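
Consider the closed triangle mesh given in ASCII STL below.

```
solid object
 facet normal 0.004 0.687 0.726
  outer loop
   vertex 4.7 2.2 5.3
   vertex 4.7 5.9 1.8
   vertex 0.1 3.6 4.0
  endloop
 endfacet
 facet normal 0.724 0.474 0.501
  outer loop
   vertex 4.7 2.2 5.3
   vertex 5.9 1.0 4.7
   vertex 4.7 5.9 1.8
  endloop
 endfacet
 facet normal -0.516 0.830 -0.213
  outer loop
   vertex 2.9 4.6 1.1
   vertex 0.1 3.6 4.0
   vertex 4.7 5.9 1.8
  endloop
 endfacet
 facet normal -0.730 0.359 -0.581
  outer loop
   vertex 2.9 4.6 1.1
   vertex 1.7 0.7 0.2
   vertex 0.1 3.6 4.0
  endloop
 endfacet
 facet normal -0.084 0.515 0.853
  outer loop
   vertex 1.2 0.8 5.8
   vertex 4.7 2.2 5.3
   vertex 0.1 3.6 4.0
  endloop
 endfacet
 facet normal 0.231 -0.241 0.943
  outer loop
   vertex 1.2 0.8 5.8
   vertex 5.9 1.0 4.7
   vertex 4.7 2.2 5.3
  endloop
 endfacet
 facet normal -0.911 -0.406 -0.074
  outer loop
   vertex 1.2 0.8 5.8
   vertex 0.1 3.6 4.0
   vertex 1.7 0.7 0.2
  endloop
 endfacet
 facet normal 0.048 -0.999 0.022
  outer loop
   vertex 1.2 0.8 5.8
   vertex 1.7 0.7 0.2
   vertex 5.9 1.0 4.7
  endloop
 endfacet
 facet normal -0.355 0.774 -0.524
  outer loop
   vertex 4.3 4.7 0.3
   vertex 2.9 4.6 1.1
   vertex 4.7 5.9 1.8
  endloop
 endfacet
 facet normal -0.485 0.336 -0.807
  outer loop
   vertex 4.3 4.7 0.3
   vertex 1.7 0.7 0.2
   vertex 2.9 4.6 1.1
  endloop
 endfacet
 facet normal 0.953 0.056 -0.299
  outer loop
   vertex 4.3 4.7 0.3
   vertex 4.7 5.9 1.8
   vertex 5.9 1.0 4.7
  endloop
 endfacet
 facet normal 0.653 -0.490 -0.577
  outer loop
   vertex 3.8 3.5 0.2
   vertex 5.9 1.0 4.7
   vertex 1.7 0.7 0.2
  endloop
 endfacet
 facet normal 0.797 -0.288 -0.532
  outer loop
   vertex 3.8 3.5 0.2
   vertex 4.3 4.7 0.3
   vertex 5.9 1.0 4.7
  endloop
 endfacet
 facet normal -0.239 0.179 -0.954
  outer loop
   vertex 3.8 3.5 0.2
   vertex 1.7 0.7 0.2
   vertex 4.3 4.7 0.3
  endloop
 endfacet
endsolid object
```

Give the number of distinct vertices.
9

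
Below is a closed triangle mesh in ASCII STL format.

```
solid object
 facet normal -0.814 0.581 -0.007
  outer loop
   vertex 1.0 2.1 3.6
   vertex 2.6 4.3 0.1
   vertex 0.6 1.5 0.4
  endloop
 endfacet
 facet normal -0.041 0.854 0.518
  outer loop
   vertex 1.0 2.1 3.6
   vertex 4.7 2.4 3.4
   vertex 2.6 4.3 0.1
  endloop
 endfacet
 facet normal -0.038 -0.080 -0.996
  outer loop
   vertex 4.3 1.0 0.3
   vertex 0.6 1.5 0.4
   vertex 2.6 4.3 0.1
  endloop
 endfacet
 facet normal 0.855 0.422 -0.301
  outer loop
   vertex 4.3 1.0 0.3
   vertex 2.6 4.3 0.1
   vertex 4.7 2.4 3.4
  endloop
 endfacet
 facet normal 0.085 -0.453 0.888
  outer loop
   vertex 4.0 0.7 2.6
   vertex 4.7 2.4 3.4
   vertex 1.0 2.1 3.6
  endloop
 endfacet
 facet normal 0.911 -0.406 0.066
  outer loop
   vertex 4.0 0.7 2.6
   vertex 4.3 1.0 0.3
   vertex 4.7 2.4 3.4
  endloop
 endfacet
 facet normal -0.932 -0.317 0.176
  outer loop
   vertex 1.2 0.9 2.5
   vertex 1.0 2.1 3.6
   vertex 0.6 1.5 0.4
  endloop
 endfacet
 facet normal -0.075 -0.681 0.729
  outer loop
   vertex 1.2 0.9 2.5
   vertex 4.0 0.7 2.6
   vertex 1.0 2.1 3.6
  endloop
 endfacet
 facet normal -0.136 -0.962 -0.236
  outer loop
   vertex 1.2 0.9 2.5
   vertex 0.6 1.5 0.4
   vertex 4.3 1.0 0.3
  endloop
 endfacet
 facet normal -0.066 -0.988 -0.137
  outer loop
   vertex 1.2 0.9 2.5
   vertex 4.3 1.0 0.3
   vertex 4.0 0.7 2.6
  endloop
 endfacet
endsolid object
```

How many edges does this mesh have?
15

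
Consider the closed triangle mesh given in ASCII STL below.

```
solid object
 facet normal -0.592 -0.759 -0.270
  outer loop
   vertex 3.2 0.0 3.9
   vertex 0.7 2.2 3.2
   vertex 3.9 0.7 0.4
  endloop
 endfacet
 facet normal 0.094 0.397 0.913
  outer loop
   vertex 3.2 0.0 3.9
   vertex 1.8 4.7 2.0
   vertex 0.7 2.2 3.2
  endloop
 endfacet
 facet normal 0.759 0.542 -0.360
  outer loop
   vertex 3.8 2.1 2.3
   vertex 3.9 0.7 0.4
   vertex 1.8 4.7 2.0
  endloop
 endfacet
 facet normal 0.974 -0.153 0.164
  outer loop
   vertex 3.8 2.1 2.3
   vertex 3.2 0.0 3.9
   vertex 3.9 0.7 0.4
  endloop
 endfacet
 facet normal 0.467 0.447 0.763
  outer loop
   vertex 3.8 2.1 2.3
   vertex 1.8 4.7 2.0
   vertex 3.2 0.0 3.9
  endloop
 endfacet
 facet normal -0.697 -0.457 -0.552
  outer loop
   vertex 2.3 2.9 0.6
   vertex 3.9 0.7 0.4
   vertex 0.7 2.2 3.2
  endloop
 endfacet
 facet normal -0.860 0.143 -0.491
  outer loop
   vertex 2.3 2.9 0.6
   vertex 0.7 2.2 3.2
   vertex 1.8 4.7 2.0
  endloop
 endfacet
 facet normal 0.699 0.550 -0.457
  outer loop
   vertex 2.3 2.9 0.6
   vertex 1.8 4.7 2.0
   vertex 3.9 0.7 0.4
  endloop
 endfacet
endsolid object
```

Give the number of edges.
12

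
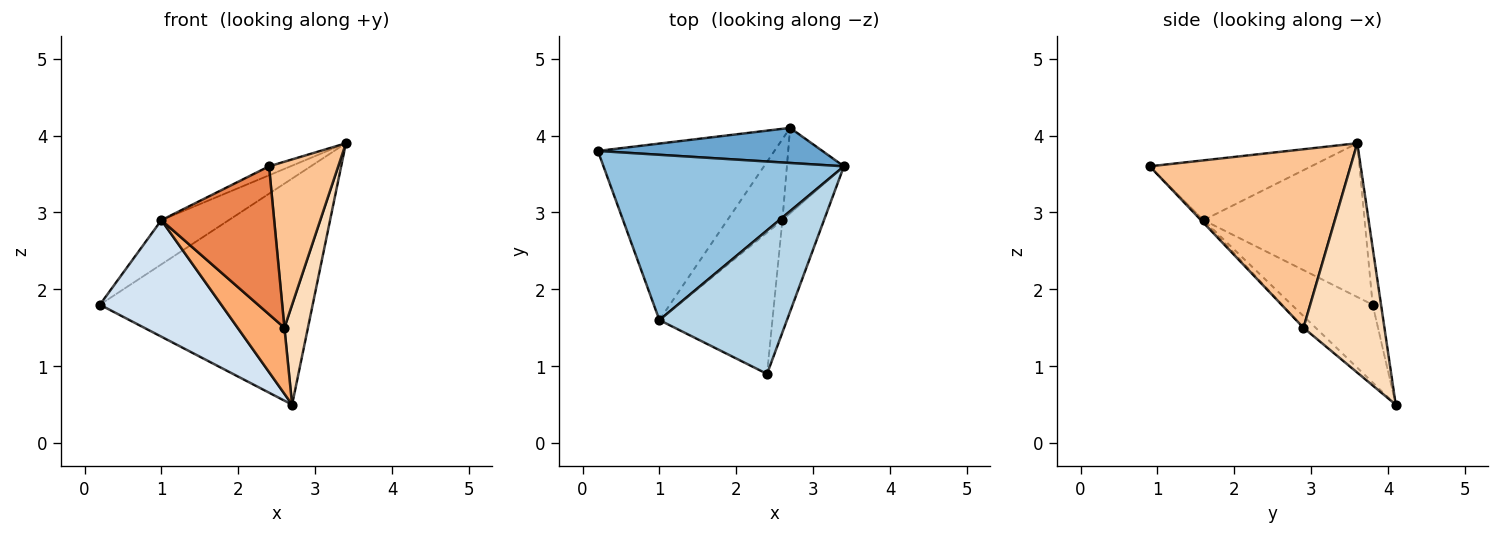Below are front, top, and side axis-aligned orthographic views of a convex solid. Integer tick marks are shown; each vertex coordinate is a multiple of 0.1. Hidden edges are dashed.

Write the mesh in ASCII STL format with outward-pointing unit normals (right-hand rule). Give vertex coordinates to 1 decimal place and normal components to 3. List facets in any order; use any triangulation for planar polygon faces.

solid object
 facet normal -0.039 0.987 0.153
  outer loop
   vertex 2.7 4.1 0.5
   vertex 0.2 3.8 1.8
   vertex 3.4 3.6 3.9
  endloop
 endfacet
 facet normal -0.526 0.220 0.822
  outer loop
   vertex 1.0 1.6 2.9
   vertex 3.4 3.6 3.9
   vertex 0.2 3.8 1.8
  endloop
 endfacet
 facet normal -0.424 0.057 0.904
  outer loop
   vertex 1.0 1.6 2.9
   vertex 2.4 0.9 3.6
   vertex 3.4 3.6 3.9
  endloop
 endfacet
 facet normal -0.345 -0.517 -0.783
  outer loop
   vertex 1.0 1.6 2.9
   vertex 0.2 3.8 1.8
   vertex 2.7 4.1 0.5
  endloop
 endfacet
 facet normal -0.016 -0.723 -0.690
  outer loop
   vertex 2.6 2.9 1.5
   vertex 2.4 0.9 3.6
   vertex 1.0 1.6 2.9
  endloop
 endfacet
 facet normal -0.162 -0.624 -0.765
  outer loop
   vertex 2.6 2.9 1.5
   vertex 1.0 1.6 2.9
   vertex 2.7 4.1 0.5
  endloop
 endfacet
 facet normal 0.923 -0.318 -0.215
  outer loop
   vertex 2.6 2.9 1.5
   vertex 3.4 3.6 3.9
   vertex 2.4 0.9 3.6
  endloop
 endfacet
 facet normal 0.934 -0.271 -0.232
  outer loop
   vertex 2.6 2.9 1.5
   vertex 2.7 4.1 0.5
   vertex 3.4 3.6 3.9
  endloop
 endfacet
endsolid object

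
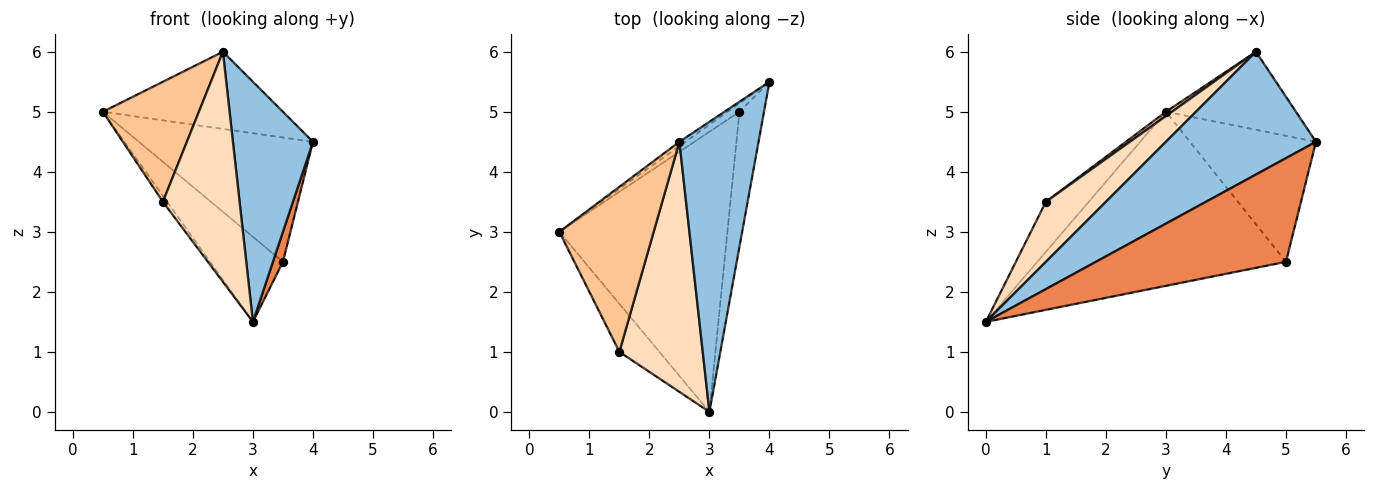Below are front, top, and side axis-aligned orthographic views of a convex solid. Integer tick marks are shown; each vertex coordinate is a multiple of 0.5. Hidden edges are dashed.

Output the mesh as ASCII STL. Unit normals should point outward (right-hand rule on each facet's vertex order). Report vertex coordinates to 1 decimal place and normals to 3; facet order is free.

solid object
 facet normal -0.585 0.810 -0.045
  outer loop
   vertex 2.5 4.5 6.0
   vertex 4.0 5.5 4.5
   vertex 0.5 3.0 5.0
  endloop
 endfacet
 facet normal 0.767 -0.409 0.494
  outer loop
   vertex 2.5 4.5 6.0
   vertex 3.0 0.0 1.5
   vertex 4.0 5.5 4.5
  endloop
 endfacet
 facet normal -0.586 0.809 -0.056
  outer loop
   vertex 3.5 5.0 2.5
   vertex 0.5 3.0 5.0
   vertex 4.0 5.5 4.5
  endloop
 endfacet
 facet normal -0.704 0.206 -0.680
  outer loop
   vertex 3.5 5.0 2.5
   vertex 3.0 0.0 1.5
   vertex 0.5 3.0 5.0
  endloop
 endfacet
 facet normal 0.972 -0.051 -0.230
  outer loop
   vertex 3.5 5.0 2.5
   vertex 4.0 5.5 4.5
   vertex 3.0 0.0 1.5
  endloop
 endfacet
 facet normal -0.778 0.078 -0.623
  outer loop
   vertex 1.5 1.0 3.5
   vertex 0.5 3.0 5.0
   vertex 3.0 0.0 1.5
  endloop
 endfacet
 facet normal 0.037 -0.588 0.808
  outer loop
   vertex 1.5 1.0 3.5
   vertex 2.5 4.5 6.0
   vertex 0.5 3.0 5.0
  endloop
 endfacet
 facet normal 0.468 -0.598 0.650
  outer loop
   vertex 1.5 1.0 3.5
   vertex 3.0 0.0 1.5
   vertex 2.5 4.5 6.0
  endloop
 endfacet
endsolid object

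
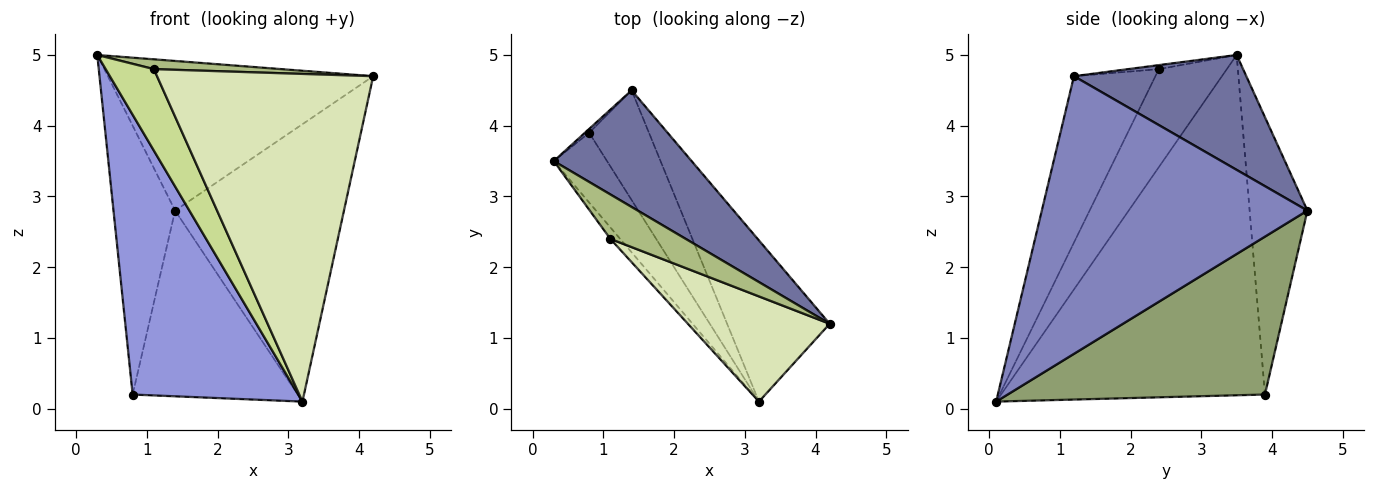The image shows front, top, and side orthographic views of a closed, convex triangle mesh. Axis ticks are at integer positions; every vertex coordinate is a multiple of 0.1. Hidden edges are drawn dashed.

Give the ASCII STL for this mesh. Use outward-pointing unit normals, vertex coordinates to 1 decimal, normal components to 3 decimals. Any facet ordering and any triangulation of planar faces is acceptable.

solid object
 facet normal 0.456 0.702 0.547
  outer loop
   vertex 1.4 4.5 2.8
   vertex 0.3 3.5 5.0
   vertex 4.2 1.2 4.7
  endloop
 endfacet
 facet normal 0.806 0.512 -0.298
  outer loop
   vertex 1.4 4.5 2.8
   vertex 4.2 1.2 4.7
   vertex 3.2 0.1 0.1
  endloop
 endfacet
 facet normal -0.840 -0.527 -0.131
  outer loop
   vertex 0.8 3.9 0.2
   vertex 3.2 0.1 0.1
   vertex 0.3 3.5 5.0
  endloop
 endfacet
 facet normal -0.684 0.729 -0.010
  outer loop
   vertex 0.8 3.9 0.2
   vertex 0.3 3.5 5.0
   vertex 1.4 4.5 2.8
  endloop
 endfacet
 facet normal 0.802 0.514 -0.304
  outer loop
   vertex 0.8 3.9 0.2
   vertex 1.4 4.5 2.8
   vertex 3.2 0.1 0.1
  endloop
 endfacet
 facet normal -0.052 -0.215 0.975
  outer loop
   vertex 1.1 2.4 4.8
   vertex 4.2 1.2 4.7
   vertex 0.3 3.5 5.0
  endloop
 endfacet
 facet normal -0.813 -0.577 -0.081
  outer loop
   vertex 1.1 2.4 4.8
   vertex 0.3 3.5 5.0
   vertex 3.2 0.1 0.1
  endloop
 endfacet
 facet normal -0.338 -0.896 0.288
  outer loop
   vertex 1.1 2.4 4.8
   vertex 3.2 0.1 0.1
   vertex 4.2 1.2 4.7
  endloop
 endfacet
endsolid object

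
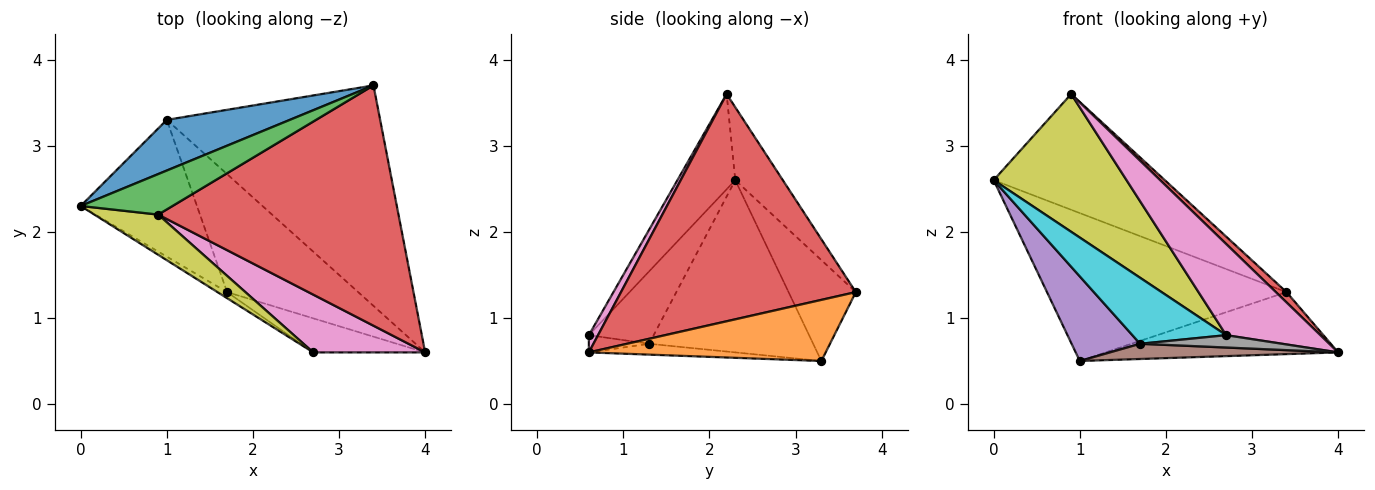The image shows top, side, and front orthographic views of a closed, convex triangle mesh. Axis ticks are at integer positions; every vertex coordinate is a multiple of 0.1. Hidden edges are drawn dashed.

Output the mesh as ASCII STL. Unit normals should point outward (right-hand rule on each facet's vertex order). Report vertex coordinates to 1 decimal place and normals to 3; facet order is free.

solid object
 facet normal -0.257 0.914 0.313
  outer loop
   vertex 1.0 3.3 0.5
   vertex 0.0 2.3 2.6
   vertex 3.4 3.7 1.3
  endloop
 endfacet
 facet normal 0.266 0.261 -0.928
  outer loop
   vertex 1.0 3.3 0.5
   vertex 3.4 3.7 1.3
   vertex 4.0 0.6 0.6
  endloop
 endfacet
 facet normal -0.254 0.913 0.320
  outer loop
   vertex 0.9 2.2 3.6
   vertex 3.4 3.7 1.3
   vertex 0.0 2.3 2.6
  endloop
 endfacet
 facet normal 0.687 -0.031 0.726
  outer loop
   vertex 0.9 2.2 3.6
   vertex 4.0 0.6 0.6
   vertex 3.4 3.7 1.3
  endloop
 endfacet
 facet normal -0.783 -0.327 -0.529
  outer loop
   vertex 1.7 1.3 0.7
   vertex 0.0 2.3 2.6
   vertex 1.0 3.3 0.5
  endloop
 endfacet
 facet normal -0.082 -0.127 -0.988
  outer loop
   vertex 1.7 1.3 0.7
   vertex 1.0 3.3 0.5
   vertex 4.0 0.6 0.6
  endloop
 endfacet
 facet normal 0.082 -0.842 0.534
  outer loop
   vertex 2.7 0.6 0.8
   vertex 4.0 0.6 0.6
   vertex 0.9 2.2 3.6
  endloop
 endfacet
 facet normal -0.143 -0.337 -0.930
  outer loop
   vertex 2.7 0.6 0.8
   vertex 1.7 1.3 0.7
   vertex 4.0 0.6 0.6
  endloop
 endfacet
 facet normal -0.385 -0.886 0.258
  outer loop
   vertex 2.7 0.6 0.8
   vertex 0.9 2.2 3.6
   vertex 0.0 2.3 2.6
  endloop
 endfacet
 facet normal -0.567 -0.820 -0.075
  outer loop
   vertex 2.7 0.6 0.8
   vertex 0.0 2.3 2.6
   vertex 1.7 1.3 0.7
  endloop
 endfacet
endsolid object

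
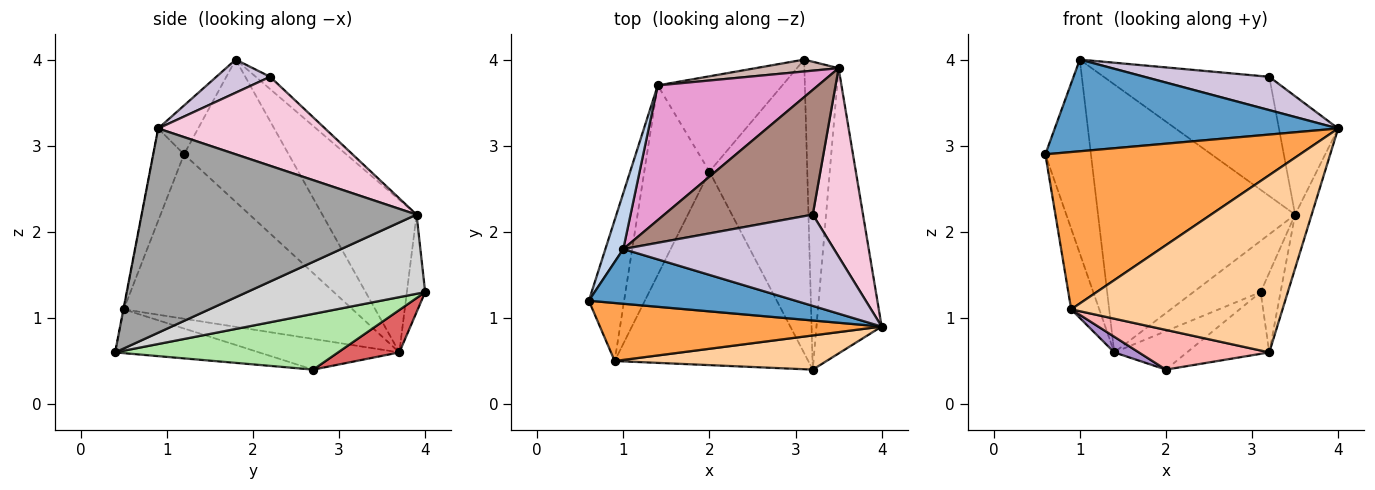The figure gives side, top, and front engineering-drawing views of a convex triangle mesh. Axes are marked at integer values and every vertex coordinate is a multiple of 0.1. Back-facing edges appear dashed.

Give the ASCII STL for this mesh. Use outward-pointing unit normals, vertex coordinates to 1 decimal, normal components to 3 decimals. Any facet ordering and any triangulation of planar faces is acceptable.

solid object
 facet normal -0.120 -0.853 0.509
  outer loop
   vertex 1.0 1.8 4.0
   vertex 0.6 1.2 2.9
   vertex 4.0 0.9 3.2
  endloop
 endfacet
 facet normal -0.911 0.397 0.115
  outer loop
   vertex 1.0 1.8 4.0
   vertex 1.4 3.7 0.6
   vertex 0.6 1.2 2.9
  endloop
 endfacet
 facet normal -0.113 -0.932 0.344
  outer loop
   vertex 0.9 0.5 1.1
   vertex 4.0 0.9 3.2
   vertex 0.6 1.2 2.9
  endloop
 endfacet
 facet normal -0.002 -0.982 0.189
  outer loop
   vertex 0.9 0.5 1.1
   vertex 3.2 0.4 0.6
   vertex 4.0 0.9 3.2
  endloop
 endfacet
 facet normal -0.971 0.119 -0.208
  outer loop
   vertex 0.9 0.5 1.1
   vertex 0.6 1.2 2.9
   vertex 1.4 3.7 0.6
  endloop
 endfacet
 facet normal 0.487 0.180 -0.855
  outer loop
   vertex 2.0 2.7 0.4
   vertex 3.1 4.0 1.3
   vertex 3.2 0.4 0.6
  endloop
 endfacet
 facet normal 0.301 0.357 -0.884
  outer loop
   vertex 2.0 2.7 0.4
   vertex 1.4 3.7 0.6
   vertex 3.1 4.0 1.3
  endloop
 endfacet
 facet normal -0.216 -0.196 -0.956
  outer loop
   vertex 2.0 2.7 0.4
   vertex 3.2 0.4 0.6
   vertex 0.9 0.5 1.1
  endloop
 endfacet
 facet normal -0.425 -0.075 -0.902
  outer loop
   vertex 2.0 2.7 0.4
   vertex 0.9 0.5 1.1
   vertex 1.4 3.7 0.6
  endloop
 endfacet
 facet normal 0.146 -0.339 0.929
  outer loop
   vertex 3.2 2.2 3.8
   vertex 1.0 1.8 4.0
   vertex 4.0 0.9 3.2
  endloop
 endfacet
 facet normal -0.060 0.690 0.722
  outer loop
   vertex 3.5 3.9 2.2
   vertex 1.0 1.8 4.0
   vertex 3.2 2.2 3.8
  endloop
 endfacet
 facet normal -0.256 0.942 0.218
  outer loop
   vertex 3.5 3.9 2.2
   vertex 3.1 4.0 1.3
   vertex 1.4 3.7 0.6
  endloop
 endfacet
 facet normal -0.393 0.822 0.413
  outer loop
   vertex 3.5 3.9 2.2
   vertex 1.4 3.7 0.6
   vertex 1.0 1.8 4.0
  endloop
 endfacet
 facet normal 0.832 0.295 0.470
  outer loop
   vertex 3.5 3.9 2.2
   vertex 3.2 2.2 3.8
   vertex 4.0 0.9 3.2
  endloop
 endfacet
 facet normal 0.951 0.057 -0.304
  outer loop
   vertex 3.5 3.9 2.2
   vertex 4.0 0.9 3.2
   vertex 3.2 0.4 0.6
  endloop
 endfacet
 facet normal 0.913 0.102 -0.395
  outer loop
   vertex 3.5 3.9 2.2
   vertex 3.2 0.4 0.6
   vertex 3.1 4.0 1.3
  endloop
 endfacet
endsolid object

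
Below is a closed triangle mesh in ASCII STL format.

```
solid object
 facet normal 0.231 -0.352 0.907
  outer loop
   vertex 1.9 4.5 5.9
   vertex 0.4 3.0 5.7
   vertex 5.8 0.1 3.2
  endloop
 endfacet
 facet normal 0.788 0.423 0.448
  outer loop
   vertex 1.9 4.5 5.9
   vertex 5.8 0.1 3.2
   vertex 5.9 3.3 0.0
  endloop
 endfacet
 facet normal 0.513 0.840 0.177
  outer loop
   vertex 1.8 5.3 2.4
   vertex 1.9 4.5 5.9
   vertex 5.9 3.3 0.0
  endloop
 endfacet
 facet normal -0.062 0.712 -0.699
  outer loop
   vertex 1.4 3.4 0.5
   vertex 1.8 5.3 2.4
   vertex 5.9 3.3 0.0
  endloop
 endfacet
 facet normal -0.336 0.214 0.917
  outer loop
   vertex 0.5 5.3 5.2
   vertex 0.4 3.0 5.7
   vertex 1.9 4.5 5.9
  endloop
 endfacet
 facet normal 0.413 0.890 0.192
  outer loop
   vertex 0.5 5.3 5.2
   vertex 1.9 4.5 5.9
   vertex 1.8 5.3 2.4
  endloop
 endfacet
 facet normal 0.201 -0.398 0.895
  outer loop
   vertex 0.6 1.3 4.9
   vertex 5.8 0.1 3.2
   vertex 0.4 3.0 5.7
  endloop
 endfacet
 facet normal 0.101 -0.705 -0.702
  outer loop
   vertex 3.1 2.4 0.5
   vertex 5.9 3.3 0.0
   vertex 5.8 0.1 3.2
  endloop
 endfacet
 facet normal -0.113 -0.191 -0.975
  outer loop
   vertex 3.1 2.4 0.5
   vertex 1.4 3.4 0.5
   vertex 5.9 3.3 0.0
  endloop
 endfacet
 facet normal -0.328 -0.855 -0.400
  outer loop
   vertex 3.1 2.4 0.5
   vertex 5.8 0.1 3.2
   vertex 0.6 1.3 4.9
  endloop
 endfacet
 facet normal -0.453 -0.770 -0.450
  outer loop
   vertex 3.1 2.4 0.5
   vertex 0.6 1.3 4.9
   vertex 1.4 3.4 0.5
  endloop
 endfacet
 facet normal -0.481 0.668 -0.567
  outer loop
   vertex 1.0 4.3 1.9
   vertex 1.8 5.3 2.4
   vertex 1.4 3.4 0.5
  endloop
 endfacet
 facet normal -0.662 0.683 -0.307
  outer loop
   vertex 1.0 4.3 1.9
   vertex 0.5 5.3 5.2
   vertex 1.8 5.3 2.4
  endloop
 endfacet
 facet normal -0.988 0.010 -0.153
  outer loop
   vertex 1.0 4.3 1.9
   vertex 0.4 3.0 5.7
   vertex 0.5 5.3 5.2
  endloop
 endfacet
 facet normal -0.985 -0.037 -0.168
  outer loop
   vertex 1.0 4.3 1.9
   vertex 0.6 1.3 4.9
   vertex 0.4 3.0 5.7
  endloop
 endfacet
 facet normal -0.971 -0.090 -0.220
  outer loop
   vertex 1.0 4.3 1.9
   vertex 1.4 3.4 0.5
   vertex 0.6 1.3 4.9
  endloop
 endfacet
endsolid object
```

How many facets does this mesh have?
16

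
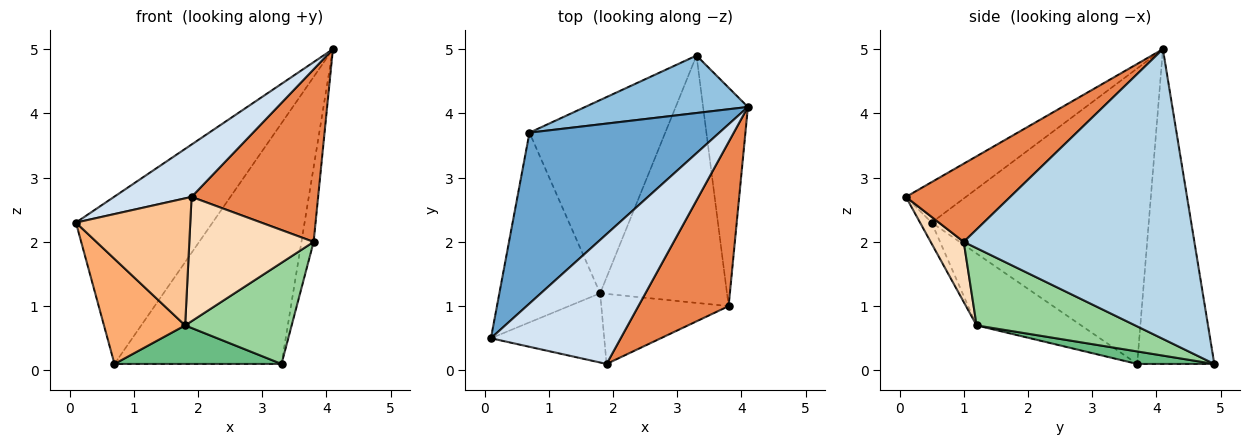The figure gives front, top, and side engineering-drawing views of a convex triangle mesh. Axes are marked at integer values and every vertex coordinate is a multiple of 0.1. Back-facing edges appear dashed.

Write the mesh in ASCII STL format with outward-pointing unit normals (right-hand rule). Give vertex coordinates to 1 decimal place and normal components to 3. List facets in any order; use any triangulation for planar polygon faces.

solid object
 facet normal -0.744 0.468 0.478
  outer loop
   vertex 0.7 3.7 0.1
   vertex 0.1 0.5 2.3
   vertex 4.1 4.1 5.0
  endloop
 endfacet
 facet normal -0.410 0.887 0.212
  outer loop
   vertex 3.3 4.9 0.1
   vertex 0.7 3.7 0.1
   vertex 4.1 4.1 5.0
  endloop
 endfacet
 facet normal 0.987 0.052 -0.153
  outer loop
   vertex 3.8 1.0 2.0
   vertex 3.3 4.9 0.1
   vertex 4.1 4.1 5.0
  endloop
 endfacet
 facet normal -0.278 -0.359 0.891
  outer loop
   vertex 1.9 0.1 2.7
   vertex 4.1 4.1 5.0
   vertex 0.1 0.5 2.3
  endloop
 endfacet
 facet normal 0.513 -0.622 0.592
  outer loop
   vertex 1.9 0.1 2.7
   vertex 3.8 1.0 2.0
   vertex 4.1 4.1 5.0
  endloop
 endfacet
 facet normal -0.529 -0.411 -0.742
  outer loop
   vertex 1.8 1.2 0.7
   vertex 0.1 0.5 2.3
   vertex 0.7 3.7 0.1
  endloop
 endfacet
 facet normal -0.088 -0.875 -0.477
  outer loop
   vertex 1.8 1.2 0.7
   vertex 1.9 0.1 2.7
   vertex 0.1 0.5 2.3
  endloop
 endfacet
 facet normal 0.226 -0.849 -0.478
  outer loop
   vertex 1.8 1.2 0.7
   vertex 3.8 1.0 2.0
   vertex 1.9 0.1 2.7
  endloop
 endfacet
 facet normal 0.090 -0.195 -0.977
  outer loop
   vertex 1.8 1.2 0.7
   vertex 0.7 3.7 0.1
   vertex 3.3 4.9 0.1
  endloop
 endfacet
 facet normal 0.491 -0.330 -0.806
  outer loop
   vertex 1.8 1.2 0.7
   vertex 3.3 4.9 0.1
   vertex 3.8 1.0 2.0
  endloop
 endfacet
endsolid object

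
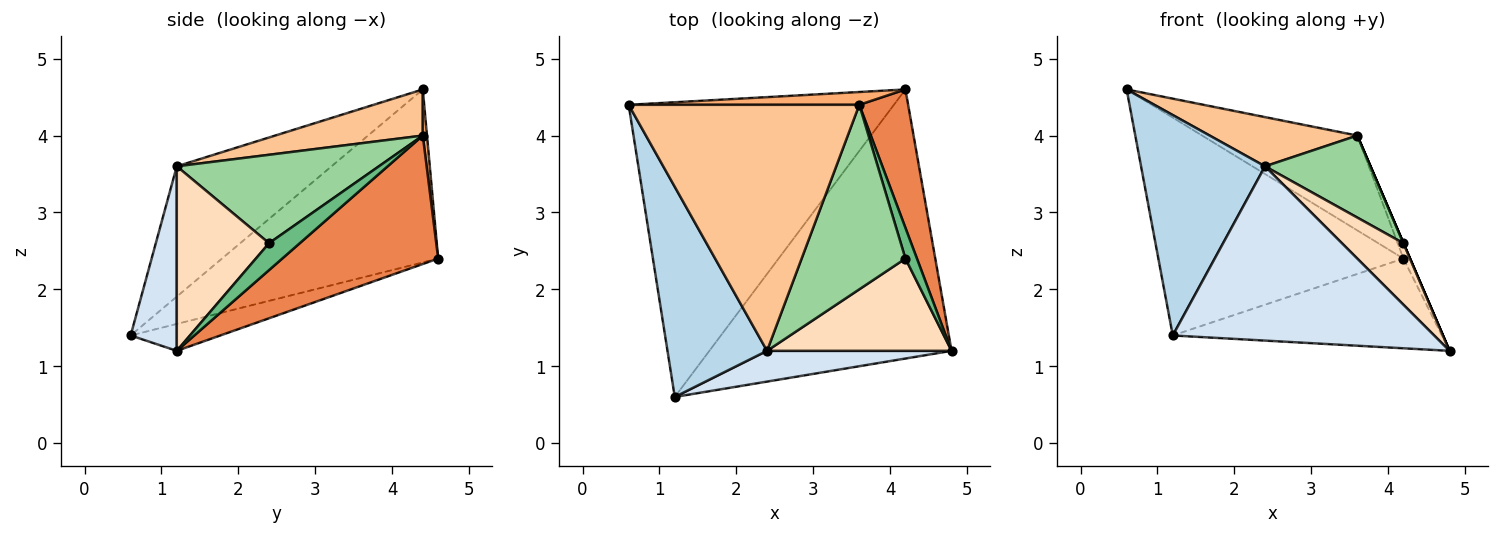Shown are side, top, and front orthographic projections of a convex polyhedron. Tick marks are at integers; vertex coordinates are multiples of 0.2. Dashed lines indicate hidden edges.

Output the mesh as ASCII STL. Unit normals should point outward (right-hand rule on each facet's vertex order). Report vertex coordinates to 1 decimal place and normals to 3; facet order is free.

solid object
 facet normal -0.464 0.526 -0.712
  outer loop
   vertex 4.2 4.6 2.4
   vertex 1.2 0.6 1.4
   vertex 0.6 4.4 4.6
  endloop
 endfacet
 facet normal -0.105 0.314 -0.943
  outer loop
   vertex 4.2 4.6 2.4
   vertex 4.8 1.2 1.2
   vertex 1.2 0.6 1.4
  endloop
 endfacet
 facet normal -0.670 -0.537 0.512
  outer loop
   vertex 2.4 1.2 3.6
   vertex 0.6 4.4 4.6
   vertex 1.2 0.6 1.4
  endloop
 endfacet
 facet normal 0.171 -0.970 0.171
  outer loop
   vertex 2.4 1.2 3.6
   vertex 1.2 0.6 1.4
   vertex 4.8 1.2 1.2
  endloop
 endfacet
 facet normal 0.934 0.039 0.355
  outer loop
   vertex 3.6 4.4 4.0
   vertex 4.8 1.2 1.2
   vertex 4.2 4.6 2.4
  endloop
 endfacet
 facet normal 0.027 0.991 0.134
  outer loop
   vertex 3.6 4.4 4.0
   vertex 4.2 4.6 2.4
   vertex 0.6 4.4 4.6
  endloop
 endfacet
 facet normal 0.192 -0.192 0.962
  outer loop
   vertex 3.6 4.4 4.0
   vertex 0.6 4.4 4.6
   vertex 2.4 1.2 3.6
  endloop
 endfacet
 facet normal 0.640 -0.426 0.640
  outer loop
   vertex 4.2 2.4 2.6
   vertex 2.4 1.2 3.6
   vertex 4.8 1.2 1.2
  endloop
 endfacet
 facet normal 0.919 0.000 0.394
  outer loop
   vertex 4.2 2.4 2.6
   vertex 4.8 1.2 1.2
   vertex 3.6 4.4 4.0
  endloop
 endfacet
 facet normal 0.614 -0.320 0.721
  outer loop
   vertex 4.2 2.4 2.6
   vertex 3.6 4.4 4.0
   vertex 2.4 1.2 3.6
  endloop
 endfacet
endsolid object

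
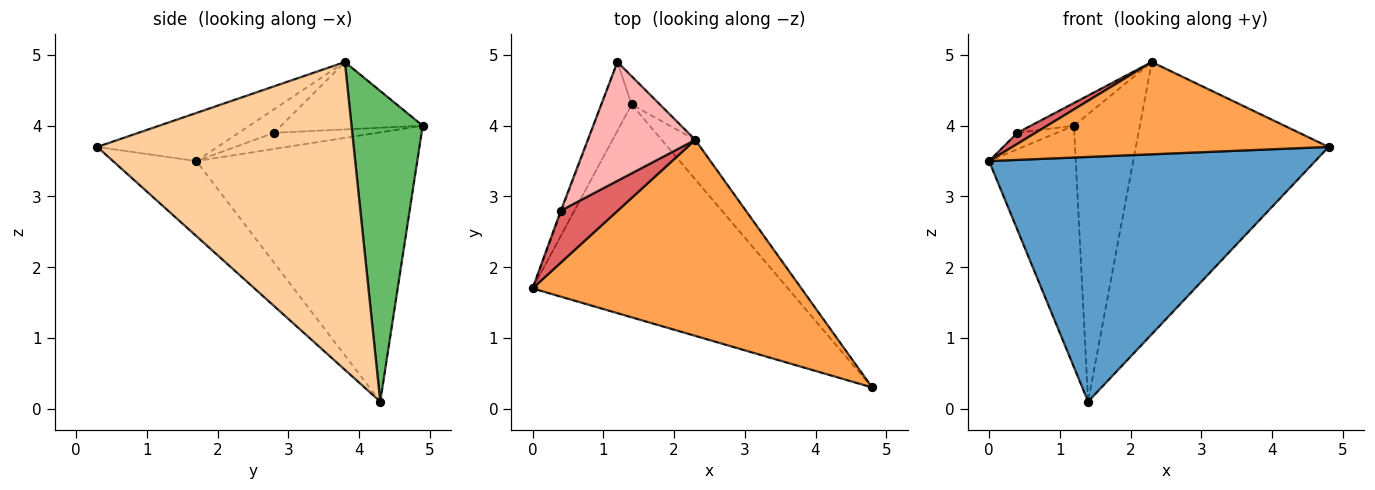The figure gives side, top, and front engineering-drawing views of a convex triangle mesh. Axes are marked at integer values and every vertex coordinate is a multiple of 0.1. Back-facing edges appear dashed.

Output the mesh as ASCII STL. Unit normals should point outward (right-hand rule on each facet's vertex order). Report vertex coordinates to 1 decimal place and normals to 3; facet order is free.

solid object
 facet normal -0.189 -0.741 -0.644
  outer loop
   vertex 1.4 4.3 0.1
   vertex 4.8 0.3 3.7
   vertex 0.0 1.7 3.5
  endloop
 endfacet
 facet normal -0.926 0.363 -0.103
  outer loop
   vertex 1.4 4.3 0.1
   vertex 0.0 1.7 3.5
   vertex 1.2 4.9 4.0
  endloop
 endfacet
 facet normal -0.160 -0.420 0.893
  outer loop
   vertex 2.3 3.8 4.9
   vertex 0.0 1.7 3.5
   vertex 4.8 0.3 3.7
  endloop
 endfacet
 facet normal 0.796 0.599 -0.087
  outer loop
   vertex 2.3 3.8 4.9
   vertex 4.8 0.3 3.7
   vertex 1.4 4.3 0.1
  endloop
 endfacet
 facet normal 0.732 0.678 -0.067
  outer loop
   vertex 2.3 3.8 4.9
   vertex 1.4 4.3 0.1
   vertex 1.2 4.9 4.0
  endloop
 endfacet
 facet normal -0.932 0.358 -0.051
  outer loop
   vertex 0.4 2.8 3.9
   vertex 1.2 4.9 4.0
   vertex 0.0 1.7 3.5
  endloop
 endfacet
 facet normal -0.375 -0.193 0.906
  outer loop
   vertex 0.4 2.8 3.9
   vertex 0.0 1.7 3.5
   vertex 2.3 3.8 4.9
  endloop
 endfacet
 facet normal -0.524 0.160 0.836
  outer loop
   vertex 0.4 2.8 3.9
   vertex 2.3 3.8 4.9
   vertex 1.2 4.9 4.0
  endloop
 endfacet
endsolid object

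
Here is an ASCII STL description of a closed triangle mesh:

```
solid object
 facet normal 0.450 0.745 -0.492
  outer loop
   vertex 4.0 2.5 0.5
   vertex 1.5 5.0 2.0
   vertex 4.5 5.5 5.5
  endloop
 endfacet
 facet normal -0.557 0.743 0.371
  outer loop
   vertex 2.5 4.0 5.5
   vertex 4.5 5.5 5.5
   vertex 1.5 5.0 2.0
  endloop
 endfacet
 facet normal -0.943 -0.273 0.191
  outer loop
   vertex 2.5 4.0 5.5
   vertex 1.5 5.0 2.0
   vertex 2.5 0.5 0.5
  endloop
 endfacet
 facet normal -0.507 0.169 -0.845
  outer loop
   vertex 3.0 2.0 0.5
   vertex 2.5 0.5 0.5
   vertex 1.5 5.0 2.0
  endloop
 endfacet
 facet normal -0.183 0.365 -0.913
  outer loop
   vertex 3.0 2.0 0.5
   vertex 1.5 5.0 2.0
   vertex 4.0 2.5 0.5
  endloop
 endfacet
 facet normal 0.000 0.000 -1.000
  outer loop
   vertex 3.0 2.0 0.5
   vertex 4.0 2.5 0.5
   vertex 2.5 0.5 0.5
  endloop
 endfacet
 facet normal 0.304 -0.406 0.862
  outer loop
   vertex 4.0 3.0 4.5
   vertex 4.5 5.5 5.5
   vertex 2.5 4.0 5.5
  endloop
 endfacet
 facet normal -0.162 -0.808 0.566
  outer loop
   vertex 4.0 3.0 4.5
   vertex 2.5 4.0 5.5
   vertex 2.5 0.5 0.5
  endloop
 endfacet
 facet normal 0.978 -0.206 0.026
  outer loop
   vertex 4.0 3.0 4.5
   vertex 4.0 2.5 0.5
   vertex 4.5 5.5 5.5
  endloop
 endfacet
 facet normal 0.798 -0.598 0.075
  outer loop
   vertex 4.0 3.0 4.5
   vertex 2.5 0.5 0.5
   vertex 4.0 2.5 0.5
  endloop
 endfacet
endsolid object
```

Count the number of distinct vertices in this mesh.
7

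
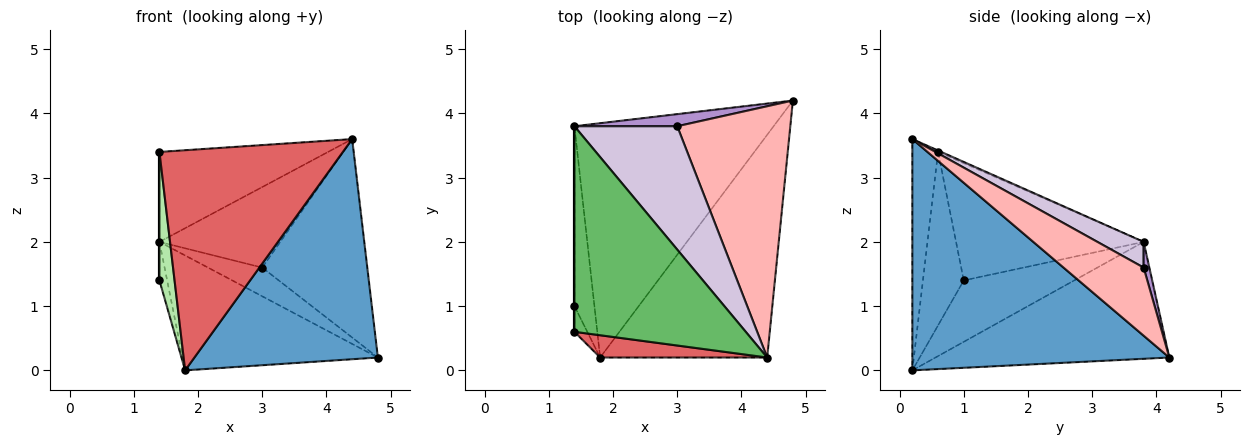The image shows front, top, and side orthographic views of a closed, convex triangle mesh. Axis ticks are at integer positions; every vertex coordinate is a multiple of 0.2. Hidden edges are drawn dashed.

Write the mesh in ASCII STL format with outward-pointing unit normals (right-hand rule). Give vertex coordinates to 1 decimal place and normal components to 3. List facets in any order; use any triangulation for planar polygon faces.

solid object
 facet normal 0.702 -0.501 -0.507
  outer loop
   vertex 1.8 0.2 0.0
   vertex 4.8 4.2 0.2
   vertex 4.4 0.2 3.6
  endloop
 endfacet
 facet normal -0.949 0.066 -0.309
  outer loop
   vertex 1.4 3.8 2.0
   vertex 1.8 0.2 0.0
   vertex 1.4 1.0 1.4
  endloop
 endfacet
 facet normal -0.466 0.389 -0.794
  outer loop
   vertex 1.4 3.8 2.0
   vertex 4.8 4.2 0.2
   vertex 1.8 0.2 0.0
  endloop
 endfacet
 facet normal -1.000 0.000 0.000
  outer loop
   vertex 1.4 0.6 3.4
   vertex 1.4 3.8 2.0
   vertex 1.4 1.0 1.4
  endloop
 endfacet
 facet normal -0.008 0.401 0.916
  outer loop
   vertex 1.4 0.6 3.4
   vertex 4.4 0.2 3.6
   vertex 1.4 3.8 2.0
  endloop
 endfacet
 facet normal -0.935 -0.346 -0.069
  outer loop
   vertex 1.4 0.6 3.4
   vertex 1.4 1.0 1.4
   vertex 1.8 0.2 0.0
  endloop
 endfacet
 facet normal -0.138 -0.985 0.100
  outer loop
   vertex 1.4 0.6 3.4
   vertex 1.8 0.2 0.0
   vertex 4.4 0.2 3.6
  endloop
 endfacet
 facet normal 0.427 0.560 0.710
  outer loop
   vertex 3.0 3.8 1.6
   vertex 4.4 0.2 3.6
   vertex 4.8 4.2 0.2
  endloop
 endfacet
 facet normal 0.097 0.917 0.386
  outer loop
   vertex 3.0 3.8 1.6
   vertex 4.8 4.2 0.2
   vertex 1.4 3.8 2.0
  endloop
 endfacet
 facet normal 0.205 0.535 0.820
  outer loop
   vertex 3.0 3.8 1.6
   vertex 1.4 3.8 2.0
   vertex 4.4 0.2 3.6
  endloop
 endfacet
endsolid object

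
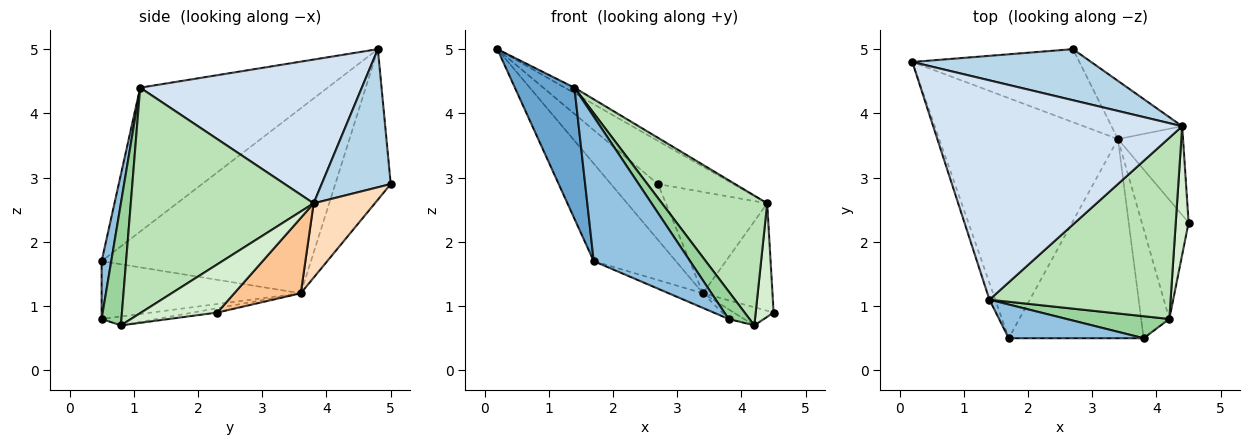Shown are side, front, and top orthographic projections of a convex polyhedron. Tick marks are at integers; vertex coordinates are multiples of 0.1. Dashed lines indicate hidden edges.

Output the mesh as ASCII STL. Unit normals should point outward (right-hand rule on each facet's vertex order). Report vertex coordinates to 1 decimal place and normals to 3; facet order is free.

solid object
 facet normal -0.952 -0.303 -0.039
  outer loop
   vertex 1.7 0.5 1.7
   vertex 1.4 1.1 4.4
   vertex 0.2 4.8 5.0
  endloop
 endfacet
 facet normal 0.097 -0.969 0.226
  outer loop
   vertex 1.7 0.5 1.7
   vertex 3.8 0.5 0.8
   vertex 1.4 1.1 4.4
  endloop
 endfacet
 facet normal 0.508 0.556 0.658
  outer loop
   vertex 4.4 3.8 2.6
   vertex 2.7 5.0 2.9
   vertex 0.2 4.8 5.0
  endloop
 endfacet
 facet normal 0.500 0.022 0.866
  outer loop
   vertex 4.4 3.8 2.6
   vertex 0.2 4.8 5.0
   vertex 1.4 1.1 4.4
  endloop
 endfacet
 facet normal -0.582 0.493 -0.646
  outer loop
   vertex 3.4 3.6 1.2
   vertex 0.2 4.8 5.0
   vertex 2.7 5.0 2.9
  endloop
 endfacet
 facet normal -0.692 0.272 -0.669
  outer loop
   vertex 3.4 3.6 1.2
   vertex 1.7 0.5 1.7
   vertex 0.2 4.8 5.0
  endloop
 endfacet
 facet normal 0.594 0.620 -0.513
  outer loop
   vertex 3.4 3.6 1.2
   vertex 4.4 3.8 2.6
   vertex 4.5 2.3 0.9
  endloop
 endfacet
 facet normal 0.464 0.768 -0.441
  outer loop
   vertex 3.4 3.6 1.2
   vertex 2.7 5.0 2.9
   vertex 4.4 3.8 2.6
  endloop
 endfacet
 facet normal -0.393 0.068 -0.917
  outer loop
   vertex 3.4 3.6 1.2
   vertex 3.8 0.5 0.8
   vertex 1.7 0.5 1.7
  endloop
 endfacet
 facet normal 0.596 -0.627 0.502
  outer loop
   vertex 4.2 0.8 0.7
   vertex 1.4 1.1 4.4
   vertex 3.8 0.5 0.8
  endloop
 endfacet
 facet normal 0.711 -0.409 0.571
  outer loop
   vertex 4.2 0.8 0.7
   vertex 4.4 3.8 2.6
   vertex 1.4 1.1 4.4
  endloop
 endfacet
 facet normal 0.942 -0.222 0.251
  outer loop
   vertex 4.2 0.8 0.7
   vertex 4.5 2.3 0.9
   vertex 4.4 3.8 2.6
  endloop
 endfacet
 facet normal -0.092 0.150 -0.984
  outer loop
   vertex 4.2 0.8 0.7
   vertex 3.4 3.6 1.2
   vertex 4.5 2.3 0.9
  endloop
 endfacet
 facet normal -0.300 0.084 -0.950
  outer loop
   vertex 4.2 0.8 0.7
   vertex 3.8 0.5 0.8
   vertex 3.4 3.6 1.2
  endloop
 endfacet
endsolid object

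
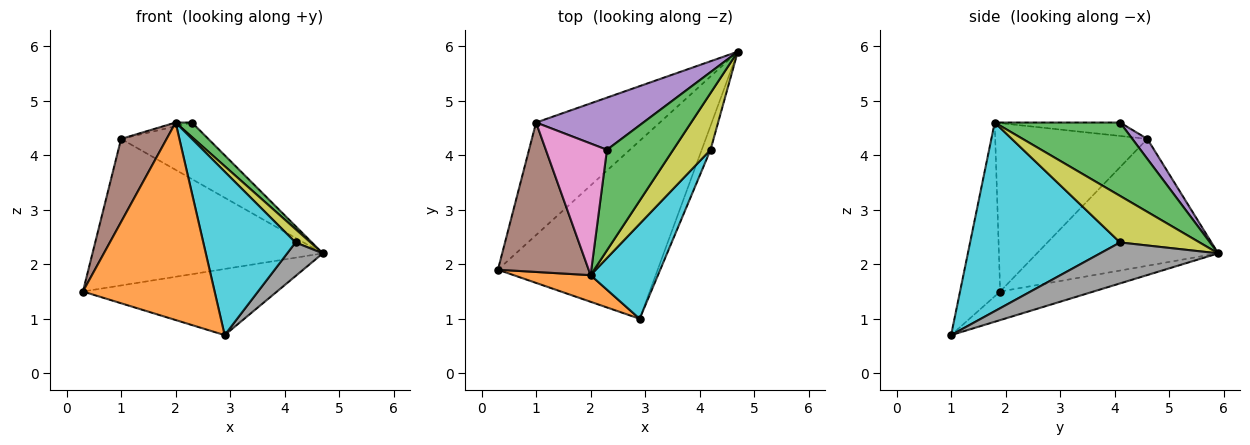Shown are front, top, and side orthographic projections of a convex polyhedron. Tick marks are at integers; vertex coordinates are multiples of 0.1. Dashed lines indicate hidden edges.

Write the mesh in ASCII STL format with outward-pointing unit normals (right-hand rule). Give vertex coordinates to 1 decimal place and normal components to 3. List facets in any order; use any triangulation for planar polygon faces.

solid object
 facet normal -0.165 0.344 -0.924
  outer loop
   vertex 2.9 1.0 0.7
   vertex 0.3 1.9 1.5
   vertex 4.7 5.9 2.2
  endloop
 endfacet
 facet normal -0.289 -0.949 0.128
  outer loop
   vertex 2.0 1.8 4.6
   vertex 0.3 1.9 1.5
   vertex 2.9 1.0 0.7
  endloop
 endfacet
 facet normal 0.739 -0.096 0.667
  outer loop
   vertex 2.0 1.8 4.6
   vertex 4.7 5.9 2.2
   vertex 2.3 4.1 4.6
  endloop
 endfacet
 facet normal -0.530 0.673 -0.516
  outer loop
   vertex 1.0 4.6 4.3
   vertex 4.7 5.9 2.2
   vertex 0.3 1.9 1.5
  endloop
 endfacet
 facet normal 0.125 0.729 0.672
  outer loop
   vertex 1.0 4.6 4.3
   vertex 2.3 4.1 4.6
   vertex 4.7 5.9 2.2
  endloop
 endfacet
 facet normal -0.851 -0.255 0.459
  outer loop
   vertex 1.0 4.6 4.3
   vertex 0.3 1.9 1.5
   vertex 2.0 1.8 4.6
  endloop
 endfacet
 facet normal -0.215 0.028 0.976
  outer loop
   vertex 1.0 4.6 4.3
   vertex 2.0 1.8 4.6
   vertex 2.3 4.1 4.6
  endloop
 endfacet
 facet normal 0.938 -0.283 -0.201
  outer loop
   vertex 4.2 4.1 2.4
   vertex 2.9 1.0 0.7
   vertex 4.7 5.9 2.2
  endloop
 endfacet
 facet normal 0.771 -0.145 0.619
  outer loop
   vertex 4.2 4.1 2.4
   vertex 4.7 5.9 2.2
   vertex 2.0 1.8 4.6
  endloop
 endfacet
 facet normal 0.815 -0.501 0.291
  outer loop
   vertex 4.2 4.1 2.4
   vertex 2.0 1.8 4.6
   vertex 2.9 1.0 0.7
  endloop
 endfacet
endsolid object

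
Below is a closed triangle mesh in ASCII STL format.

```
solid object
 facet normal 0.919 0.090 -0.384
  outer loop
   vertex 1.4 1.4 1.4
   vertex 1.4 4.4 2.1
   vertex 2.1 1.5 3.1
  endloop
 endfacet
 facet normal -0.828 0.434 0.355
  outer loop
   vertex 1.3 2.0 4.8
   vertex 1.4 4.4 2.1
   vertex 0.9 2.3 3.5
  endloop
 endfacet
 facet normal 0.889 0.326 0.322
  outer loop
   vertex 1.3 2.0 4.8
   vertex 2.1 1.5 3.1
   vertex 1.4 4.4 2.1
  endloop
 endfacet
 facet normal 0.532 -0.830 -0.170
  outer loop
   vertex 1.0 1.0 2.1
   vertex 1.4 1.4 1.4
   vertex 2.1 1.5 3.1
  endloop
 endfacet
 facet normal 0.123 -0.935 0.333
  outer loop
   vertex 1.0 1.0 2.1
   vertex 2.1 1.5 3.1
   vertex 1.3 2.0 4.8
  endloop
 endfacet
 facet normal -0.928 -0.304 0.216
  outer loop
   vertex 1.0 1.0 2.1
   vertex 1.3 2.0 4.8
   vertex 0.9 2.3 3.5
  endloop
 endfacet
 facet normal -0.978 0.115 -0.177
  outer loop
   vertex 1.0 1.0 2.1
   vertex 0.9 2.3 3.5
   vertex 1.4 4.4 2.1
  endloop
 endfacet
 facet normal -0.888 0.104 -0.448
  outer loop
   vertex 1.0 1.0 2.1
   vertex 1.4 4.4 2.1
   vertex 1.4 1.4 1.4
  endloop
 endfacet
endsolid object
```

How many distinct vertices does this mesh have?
6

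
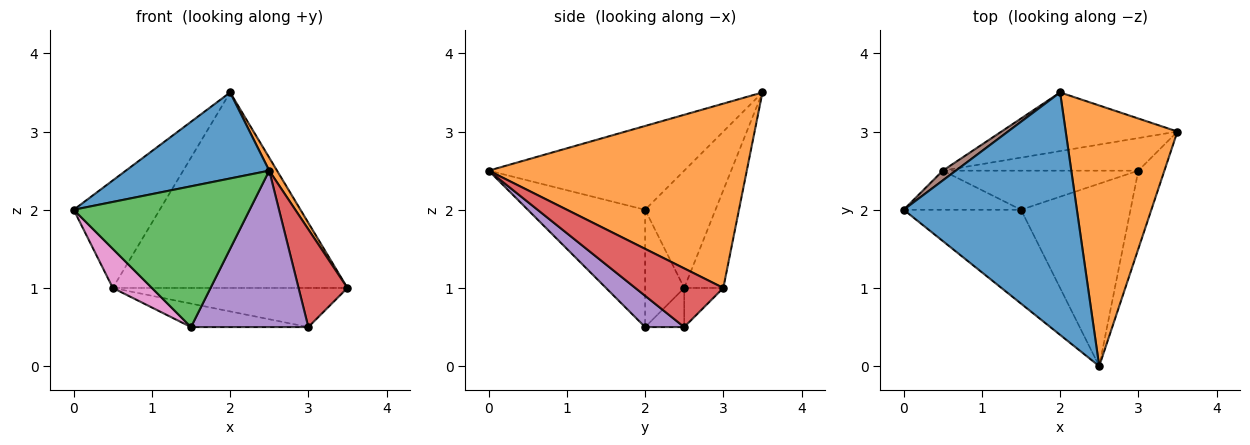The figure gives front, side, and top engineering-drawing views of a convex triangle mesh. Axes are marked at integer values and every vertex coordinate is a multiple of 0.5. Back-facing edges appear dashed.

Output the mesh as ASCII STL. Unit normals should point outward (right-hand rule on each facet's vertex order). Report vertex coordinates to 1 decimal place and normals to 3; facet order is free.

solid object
 facet normal -0.415 -0.304 0.857
  outer loop
   vertex 2.0 3.5 3.5
   vertex 0.0 2.0 2.0
   vertex 2.5 0.0 2.5
  endloop
 endfacet
 facet normal 0.855 -0.026 0.518
  outer loop
   vertex 2.0 3.5 3.5
   vertex 2.5 0.0 2.5
   vertex 3.5 3.0 1.0
  endloop
 endfacet
 facet normal -0.485 -0.728 -0.485
  outer loop
   vertex 1.5 2.0 0.5
   vertex 2.5 0.0 2.5
   vertex 0.0 2.0 2.0
  endloop
 endfacet
 facet normal 0.815 -0.453 -0.362
  outer loop
   vertex 3.0 2.5 0.5
   vertex 3.5 3.0 1.0
   vertex 2.5 0.0 2.5
  endloop
 endfacet
 facet normal 0.212 -0.636 -0.742
  outer loop
   vertex 3.0 2.5 0.5
   vertex 2.5 0.0 2.5
   vertex 1.5 2.0 0.5
  endloop
 endfacet
 facet normal -0.632 0.772 0.070
  outer loop
   vertex 0.5 2.5 1.0
   vertex 0.0 2.0 2.0
   vertex 2.0 3.5 3.5
  endloop
 endfacet
 facet normal -0.577 -0.577 -0.577
  outer loop
   vertex 0.5 2.5 1.0
   vertex 1.5 2.0 0.5
   vertex 0.0 2.0 2.0
  endloop
 endfacet
 facet normal -0.158 0.946 -0.284
  outer loop
   vertex 0.5 2.5 1.0
   vertex 2.0 3.5 3.5
   vertex 3.5 3.0 1.0
  endloop
 endfacet
 facet normal -0.127 0.762 -0.635
  outer loop
   vertex 0.5 2.5 1.0
   vertex 3.5 3.0 1.0
   vertex 3.0 2.5 0.5
  endloop
 endfacet
 facet normal -0.169 0.507 -0.845
  outer loop
   vertex 0.5 2.5 1.0
   vertex 3.0 2.5 0.5
   vertex 1.5 2.0 0.5
  endloop
 endfacet
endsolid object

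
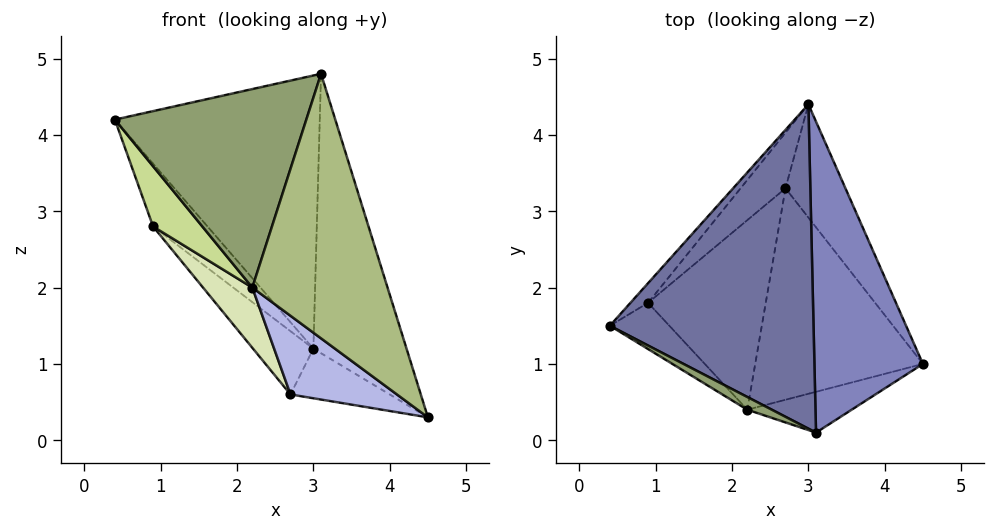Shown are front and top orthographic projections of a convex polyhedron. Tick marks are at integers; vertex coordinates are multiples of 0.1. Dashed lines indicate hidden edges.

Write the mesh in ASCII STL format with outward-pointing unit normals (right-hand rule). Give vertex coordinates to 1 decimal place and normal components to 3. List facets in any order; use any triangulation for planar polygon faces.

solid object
 facet normal 0.162 0.636 0.755
  outer loop
   vertex 3.1 0.1 4.8
   vertex 3.0 4.4 1.2
   vertex 0.4 1.5 4.2
  endloop
 endfacet
 facet normal 0.891 0.304 0.338
  outer loop
   vertex 3.1 0.1 4.8
   vertex 4.5 1.0 0.3
   vertex 3.0 4.4 1.2
  endloop
 endfacet
 facet normal 0.339 0.378 -0.862
  outer loop
   vertex 2.7 3.3 0.6
   vertex 3.0 4.4 1.2
   vertex 4.5 1.0 0.3
  endloop
 endfacet
 facet normal -0.516 -0.299 -0.803
  outer loop
   vertex 2.2 0.4 2.0
   vertex 2.7 3.3 0.6
   vertex 4.5 1.0 0.3
  endloop
 endfacet
 facet normal -0.469 -0.881 0.056
  outer loop
   vertex 2.2 0.4 2.0
   vertex 3.1 0.1 4.8
   vertex 0.4 1.5 4.2
  endloop
 endfacet
 facet normal 0.144 -0.978 -0.151
  outer loop
   vertex 2.2 0.4 2.0
   vertex 4.5 1.0 0.3
   vertex 3.1 0.1 4.8
  endloop
 endfacet
 facet normal -0.776 -0.501 -0.384
  outer loop
   vertex 0.9 1.8 2.8
   vertex 2.2 0.4 2.0
   vertex 0.4 1.5 4.2
  endloop
 endfacet
 facet normal -0.674 -0.224 -0.704
  outer loop
   vertex 0.9 1.8 2.8
   vertex 2.7 3.3 0.6
   vertex 2.2 0.4 2.0
  endloop
 endfacet
 facet normal -0.816 0.552 -0.173
  outer loop
   vertex 0.9 1.8 2.8
   vertex 0.4 1.5 4.2
   vertex 3.0 4.4 1.2
  endloop
 endfacet
 facet normal -0.820 0.430 -0.378
  outer loop
   vertex 0.9 1.8 2.8
   vertex 3.0 4.4 1.2
   vertex 2.7 3.3 0.6
  endloop
 endfacet
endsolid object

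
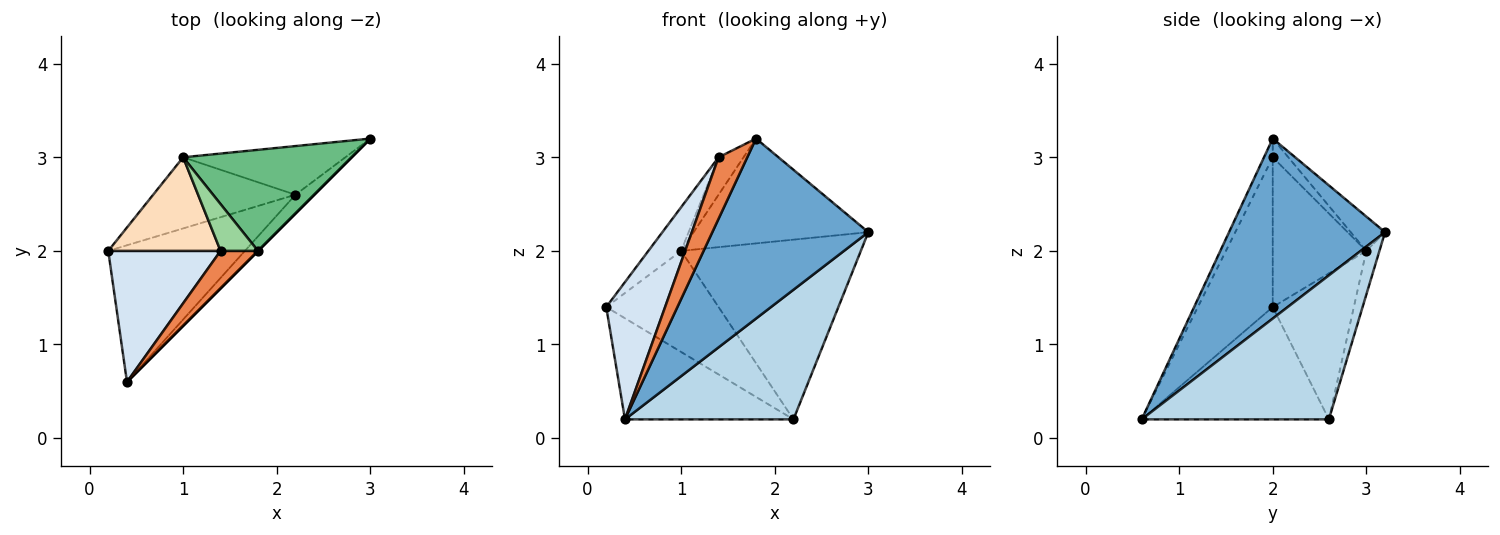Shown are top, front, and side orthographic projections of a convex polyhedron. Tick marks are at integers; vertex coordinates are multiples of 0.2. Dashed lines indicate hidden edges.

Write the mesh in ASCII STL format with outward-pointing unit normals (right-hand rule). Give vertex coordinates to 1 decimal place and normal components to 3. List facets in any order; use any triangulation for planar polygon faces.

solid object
 facet normal 0.707 -0.707 0.000
  outer loop
   vertex 1.8 2.0 3.2
   vertex 0.4 0.6 0.2
   vertex 3.0 3.2 2.2
  endloop
 endfacet
 facet normal -0.551 0.496 -0.671
  outer loop
   vertex 2.2 2.6 0.2
   vertex 0.4 0.6 0.2
   vertex 0.2 2.0 1.4
  endloop
 endfacet
 facet normal 0.740 -0.666 -0.096
  outer loop
   vertex 2.2 2.6 0.2
   vertex 3.0 3.2 2.2
   vertex 0.4 0.6 0.2
  endloop
 endfacet
 facet normal -0.677 -0.532 0.508
  outer loop
   vertex 1.4 2.0 3.0
   vertex 0.2 2.0 1.4
   vertex 0.4 0.6 0.2
  endloop
 endfacet
 facet normal -0.252 -0.827 0.503
  outer loop
   vertex 1.4 2.0 3.0
   vertex 0.4 0.6 0.2
   vertex 1.8 2.0 3.2
  endloop
 endfacet
 facet normal -0.509 0.704 -0.496
  outer loop
   vertex 1.0 3.0 2.0
   vertex 2.2 2.6 0.2
   vertex 0.2 2.0 1.4
  endloop
 endfacet
 facet normal -0.070 0.963 -0.261
  outer loop
   vertex 1.0 3.0 2.0
   vertex 3.0 3.2 2.2
   vertex 2.2 2.6 0.2
  endloop
 endfacet
 facet normal -0.770 0.270 0.578
  outer loop
   vertex 1.0 3.0 2.0
   vertex 0.2 2.0 1.4
   vertex 1.4 2.0 3.0
  endloop
 endfacet
 facet normal -0.140 0.713 0.687
  outer loop
   vertex 1.0 3.0 2.0
   vertex 1.8 2.0 3.2
   vertex 3.0 3.2 2.2
  endloop
 endfacet
 facet normal -0.364 0.582 0.727
  outer loop
   vertex 1.0 3.0 2.0
   vertex 1.4 2.0 3.0
   vertex 1.8 2.0 3.2
  endloop
 endfacet
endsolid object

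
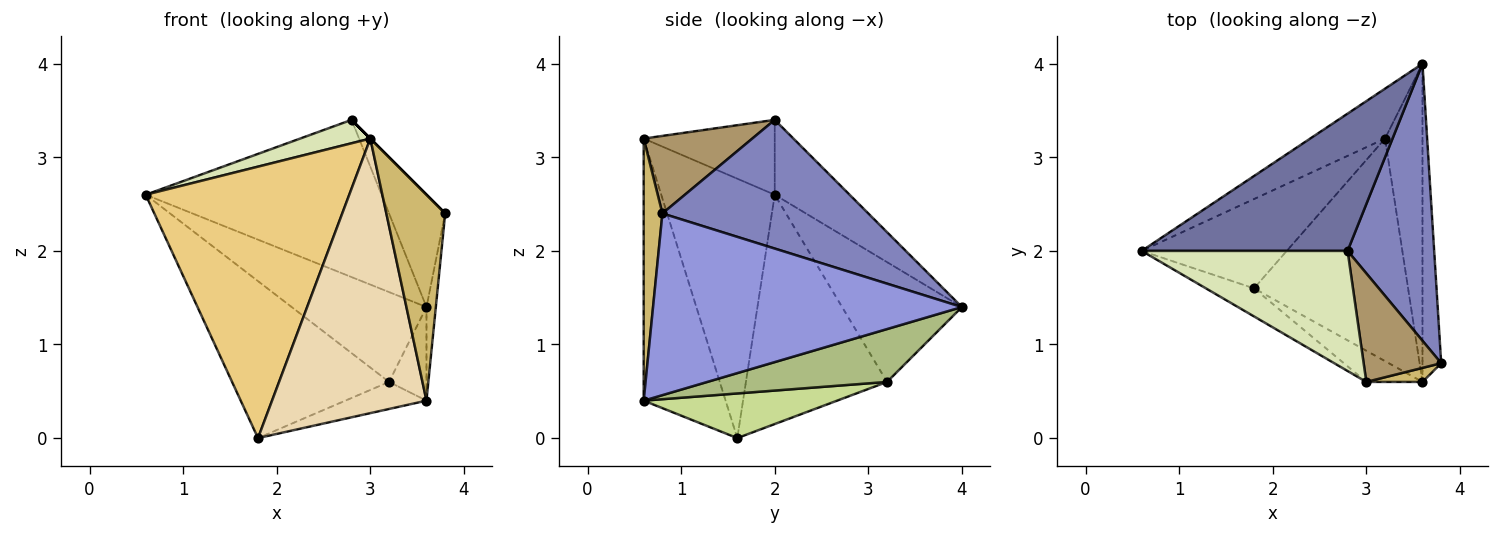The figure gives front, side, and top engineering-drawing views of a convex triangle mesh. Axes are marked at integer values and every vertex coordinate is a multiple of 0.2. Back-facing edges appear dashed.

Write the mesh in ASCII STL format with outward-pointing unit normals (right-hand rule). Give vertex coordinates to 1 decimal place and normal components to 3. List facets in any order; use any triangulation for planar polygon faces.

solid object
 facet normal -0.233 0.733 0.640
  outer loop
   vertex 2.8 2.0 3.4
   vertex 3.6 4.0 1.4
   vertex 0.6 2.0 2.6
  endloop
 endfacet
 facet normal 0.809 0.221 0.544
  outer loop
   vertex 2.8 2.0 3.4
   vertex 3.8 0.8 2.4
   vertex 3.6 4.0 1.4
  endloop
 endfacet
 facet normal 0.994 0.030 -0.102
  outer loop
   vertex 3.6 0.6 0.4
   vertex 3.6 4.0 1.4
   vertex 3.8 0.8 2.4
  endloop
 endfacet
 facet normal -0.614 0.690 -0.383
  outer loop
   vertex 3.2 3.2 0.6
   vertex 0.6 2.0 2.6
   vertex 3.6 4.0 1.4
  endloop
 endfacet
 facet normal -0.616 0.685 -0.390
  outer loop
   vertex 3.2 3.2 0.6
   vertex 1.8 1.6 0.0
   vertex 0.6 2.0 2.6
  endloop
 endfacet
 facet normal 0.804 0.168 -0.570
  outer loop
   vertex 3.2 3.2 0.6
   vertex 3.6 4.0 1.4
   vertex 3.6 0.6 0.4
  endloop
 endfacet
 facet normal 0.276 0.116 -0.954
  outer loop
   vertex 3.2 3.2 0.6
   vertex 3.6 0.6 0.4
   vertex 1.8 1.6 0.0
  endloop
 endfacet
 facet normal -0.336 -0.180 0.924
  outer loop
   vertex 3.0 0.6 3.2
   vertex 2.8 2.0 3.4
   vertex 0.6 2.0 2.6
  endloop
 endfacet
 facet normal 0.707 0.000 0.707
  outer loop
   vertex 3.0 0.6 3.2
   vertex 3.8 0.8 2.4
   vertex 2.8 2.0 3.4
  endloop
 endfacet
 facet normal 0.303 -0.951 0.065
  outer loop
   vertex 3.0 0.6 3.2
   vertex 3.6 0.6 0.4
   vertex 3.8 0.8 2.4
  endloop
 endfacet
 facet normal -0.485 -0.870 -0.090
  outer loop
   vertex 3.0 0.6 3.2
   vertex 0.6 2.0 2.6
   vertex 1.8 1.6 0.0
  endloop
 endfacet
 facet normal -0.466 -0.879 -0.100
  outer loop
   vertex 3.0 0.6 3.2
   vertex 1.8 1.6 0.0
   vertex 3.6 0.6 0.4
  endloop
 endfacet
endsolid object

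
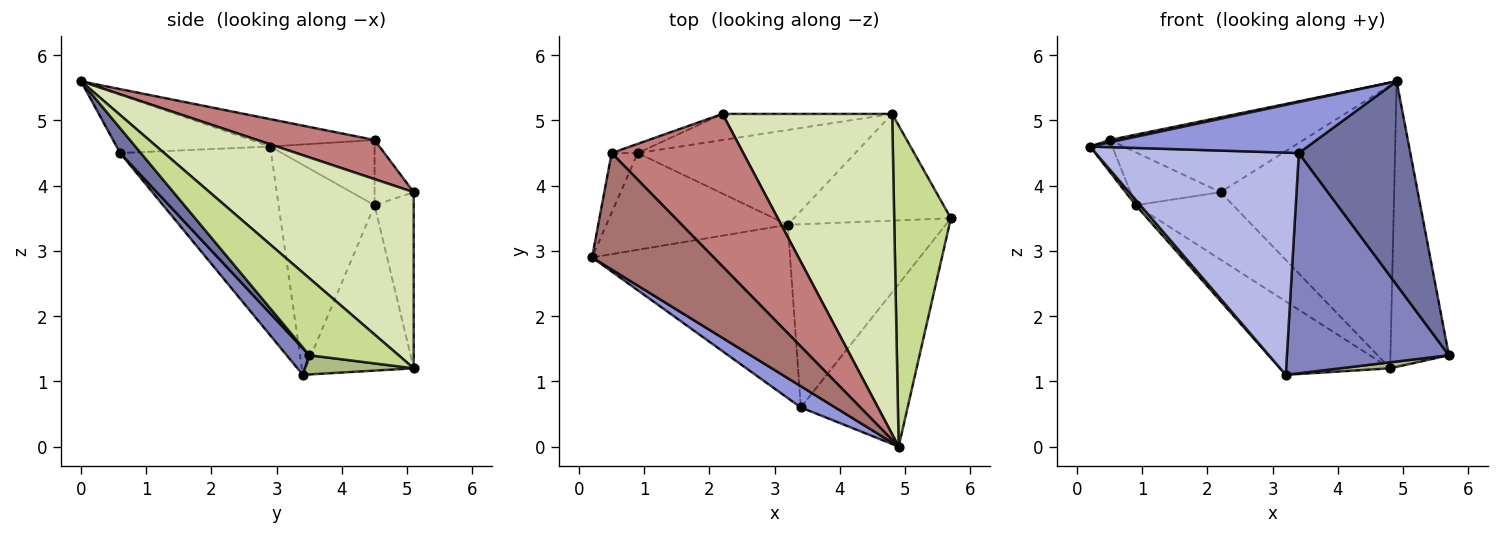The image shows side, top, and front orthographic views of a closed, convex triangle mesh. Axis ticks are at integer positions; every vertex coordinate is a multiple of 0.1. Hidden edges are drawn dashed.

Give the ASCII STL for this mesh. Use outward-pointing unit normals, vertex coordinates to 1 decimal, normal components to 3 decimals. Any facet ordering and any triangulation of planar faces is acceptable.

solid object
 facet normal 0.143 -0.774 -0.617
  outer loop
   vertex 3.4 0.6 4.5
   vertex 5.7 3.5 1.4
   vertex 4.9 0.0 5.6
  endloop
 endfacet
 facet normal 0.107 -0.764 -0.636
  outer loop
   vertex 3.4 0.6 4.5
   vertex 3.2 3.4 1.1
   vertex 5.7 3.5 1.4
  endloop
 endfacet
 facet normal -0.546 -0.773 0.322
  outer loop
   vertex 3.4 0.6 4.5
   vertex 4.9 0.0 5.6
   vertex 0.2 2.9 4.6
  endloop
 endfacet
 facet normal -0.506 -0.680 -0.531
  outer loop
   vertex 3.4 0.6 4.5
   vertex 0.2 2.9 4.6
   vertex 3.2 3.4 1.1
  endloop
 endfacet
 facet normal -0.756 -0.037 -0.653
  outer loop
   vertex 0.9 4.5 3.7
   vertex 3.2 3.4 1.1
   vertex 0.2 2.9 4.6
  endloop
 endfacet
 facet normal 0.121 -0.056 -0.991
  outer loop
   vertex 4.8 5.1 1.2
   vertex 5.7 3.5 1.4
   vertex 3.2 3.4 1.1
  endloop
 endfacet
 facet normal 0.712 0.466 0.524
  outer loop
   vertex 4.8 5.1 1.2
   vertex 4.9 0.0 5.6
   vertex 5.7 3.5 1.4
  endloop
 endfacet
 facet normal 0.614 0.522 0.591
  outer loop
   vertex 4.8 5.1 1.2
   vertex 2.2 5.1 3.9
   vertex 4.9 0.0 5.6
  endloop
 endfacet
 facet normal -0.351 0.873 -0.338
  outer loop
   vertex 4.8 5.1 1.2
   vertex 0.9 4.5 3.7
   vertex 2.2 5.1 3.9
  endloop
 endfacet
 facet normal -0.515 0.525 -0.678
  outer loop
   vertex 4.8 5.1 1.2
   vertex 3.2 3.4 1.1
   vertex 0.9 4.5 3.7
  endloop
 endfacet
 facet normal -0.911 0.194 -0.364
  outer loop
   vertex 0.5 4.5 4.7
   vertex 0.9 4.5 3.7
   vertex 0.2 2.9 4.6
  endloop
 endfacet
 facet normal -0.394 0.906 -0.157
  outer loop
   vertex 0.5 4.5 4.7
   vertex 2.2 5.1 3.9
   vertex 0.9 4.5 3.7
  endloop
 endfacet
 facet normal -0.220 -0.020 0.975
  outer loop
   vertex 0.5 4.5 4.7
   vertex 0.2 2.9 4.6
   vertex 4.9 0.0 5.6
  endloop
 endfacet
 facet normal 0.258 0.426 0.867
  outer loop
   vertex 0.5 4.5 4.7
   vertex 4.9 0.0 5.6
   vertex 2.2 5.1 3.9
  endloop
 endfacet
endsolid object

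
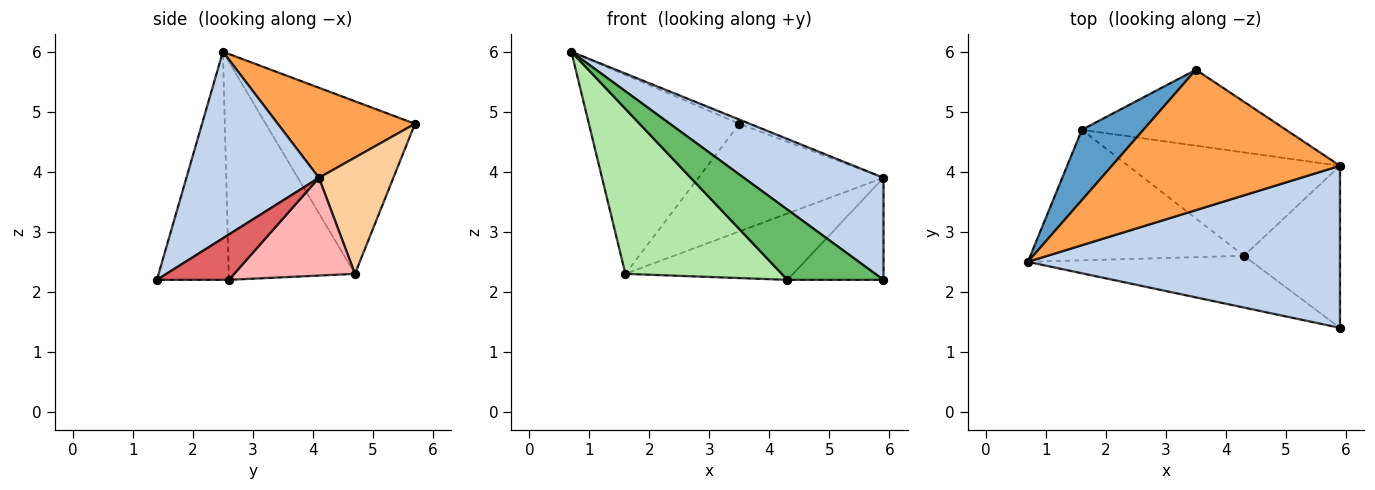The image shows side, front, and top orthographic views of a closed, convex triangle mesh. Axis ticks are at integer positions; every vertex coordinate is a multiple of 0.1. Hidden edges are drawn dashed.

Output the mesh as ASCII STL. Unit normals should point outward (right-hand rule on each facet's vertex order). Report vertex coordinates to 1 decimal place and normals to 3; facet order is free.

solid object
 facet normal -0.683 0.689 0.243
  outer loop
   vertex 1.6 4.7 2.3
   vertex 0.7 2.5 6.0
   vertex 3.5 5.7 4.8
  endloop
 endfacet
 facet normal 0.451 -0.475 0.755
  outer loop
   vertex 5.9 4.1 3.9
   vertex 0.7 2.5 6.0
   vertex 5.9 1.4 2.2
  endloop
 endfacet
 facet normal 0.367 0.028 0.930
  outer loop
   vertex 5.9 4.1 3.9
   vertex 3.5 5.7 4.8
   vertex 0.7 2.5 6.0
  endloop
 endfacet
 facet normal 0.312 0.776 -0.548
  outer loop
   vertex 5.9 4.1 3.9
   vertex 1.6 4.7 2.3
   vertex 3.5 5.7 4.8
  endloop
 endfacet
 facet normal -0.517 -0.689 -0.508
  outer loop
   vertex 4.3 2.6 2.2
   vertex 5.9 1.4 2.2
   vertex 0.7 2.5 6.0
  endloop
 endfacet
 facet normal -0.535 -0.663 -0.524
  outer loop
   vertex 4.3 2.6 2.2
   vertex 0.7 2.5 6.0
   vertex 1.6 4.7 2.3
  endloop
 endfacet
 facet normal 0.371 0.495 -0.786
  outer loop
   vertex 4.3 2.6 2.2
   vertex 5.9 4.1 3.9
   vertex 5.9 1.4 2.2
  endloop
 endfacet
 facet normal 0.362 0.503 -0.785
  outer loop
   vertex 4.3 2.6 2.2
   vertex 1.6 4.7 2.3
   vertex 5.9 4.1 3.9
  endloop
 endfacet
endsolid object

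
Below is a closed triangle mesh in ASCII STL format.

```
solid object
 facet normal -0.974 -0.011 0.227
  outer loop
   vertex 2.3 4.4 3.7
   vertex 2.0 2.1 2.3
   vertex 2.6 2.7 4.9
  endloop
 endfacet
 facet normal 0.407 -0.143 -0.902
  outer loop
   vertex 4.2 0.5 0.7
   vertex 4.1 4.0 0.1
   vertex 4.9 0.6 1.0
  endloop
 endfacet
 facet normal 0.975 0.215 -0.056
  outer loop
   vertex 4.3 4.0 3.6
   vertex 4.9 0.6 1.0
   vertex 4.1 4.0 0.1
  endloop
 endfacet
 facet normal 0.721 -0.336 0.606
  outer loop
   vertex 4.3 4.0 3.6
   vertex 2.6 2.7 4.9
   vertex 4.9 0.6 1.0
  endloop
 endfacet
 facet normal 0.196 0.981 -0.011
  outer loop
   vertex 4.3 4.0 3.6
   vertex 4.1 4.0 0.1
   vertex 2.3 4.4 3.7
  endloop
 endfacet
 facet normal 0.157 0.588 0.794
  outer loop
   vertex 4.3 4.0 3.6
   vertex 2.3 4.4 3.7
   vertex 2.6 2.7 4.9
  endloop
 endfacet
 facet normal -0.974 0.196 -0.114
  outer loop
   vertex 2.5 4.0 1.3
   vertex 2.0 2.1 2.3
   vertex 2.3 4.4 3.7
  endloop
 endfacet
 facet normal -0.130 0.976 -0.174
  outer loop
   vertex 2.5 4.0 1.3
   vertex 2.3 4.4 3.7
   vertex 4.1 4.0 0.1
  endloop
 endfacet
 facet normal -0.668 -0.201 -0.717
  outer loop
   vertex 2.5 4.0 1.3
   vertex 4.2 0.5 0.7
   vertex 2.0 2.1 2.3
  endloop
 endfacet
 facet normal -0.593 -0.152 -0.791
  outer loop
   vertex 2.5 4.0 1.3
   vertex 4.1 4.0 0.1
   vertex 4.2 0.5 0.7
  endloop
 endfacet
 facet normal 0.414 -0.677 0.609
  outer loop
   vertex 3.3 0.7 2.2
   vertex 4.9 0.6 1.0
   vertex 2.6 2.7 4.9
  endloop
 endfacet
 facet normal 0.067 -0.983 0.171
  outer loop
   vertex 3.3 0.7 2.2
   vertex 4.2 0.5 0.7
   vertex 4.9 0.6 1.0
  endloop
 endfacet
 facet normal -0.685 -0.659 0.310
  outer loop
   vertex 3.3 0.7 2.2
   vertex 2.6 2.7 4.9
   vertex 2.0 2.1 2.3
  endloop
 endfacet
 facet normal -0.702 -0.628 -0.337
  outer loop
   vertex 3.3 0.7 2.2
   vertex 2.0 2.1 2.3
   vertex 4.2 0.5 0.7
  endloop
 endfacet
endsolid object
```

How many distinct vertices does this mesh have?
9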